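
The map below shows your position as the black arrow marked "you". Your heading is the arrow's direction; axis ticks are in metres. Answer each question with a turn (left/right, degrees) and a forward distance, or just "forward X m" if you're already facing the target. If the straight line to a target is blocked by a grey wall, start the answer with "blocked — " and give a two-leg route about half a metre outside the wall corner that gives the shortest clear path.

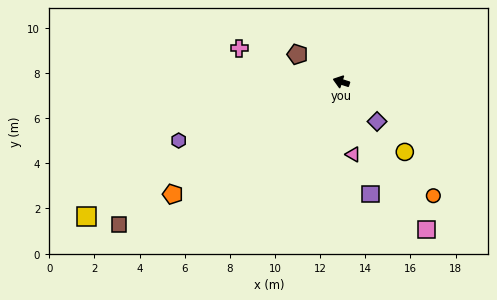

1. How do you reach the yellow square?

turn left 46°, forward 12.8 m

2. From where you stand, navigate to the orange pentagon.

turn left 52°, forward 9.0 m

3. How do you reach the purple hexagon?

turn left 38°, forward 7.7 m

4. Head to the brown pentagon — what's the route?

turn right 14°, forward 2.3 m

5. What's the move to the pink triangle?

turn left 117°, forward 3.3 m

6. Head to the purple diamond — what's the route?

turn left 150°, forward 2.4 m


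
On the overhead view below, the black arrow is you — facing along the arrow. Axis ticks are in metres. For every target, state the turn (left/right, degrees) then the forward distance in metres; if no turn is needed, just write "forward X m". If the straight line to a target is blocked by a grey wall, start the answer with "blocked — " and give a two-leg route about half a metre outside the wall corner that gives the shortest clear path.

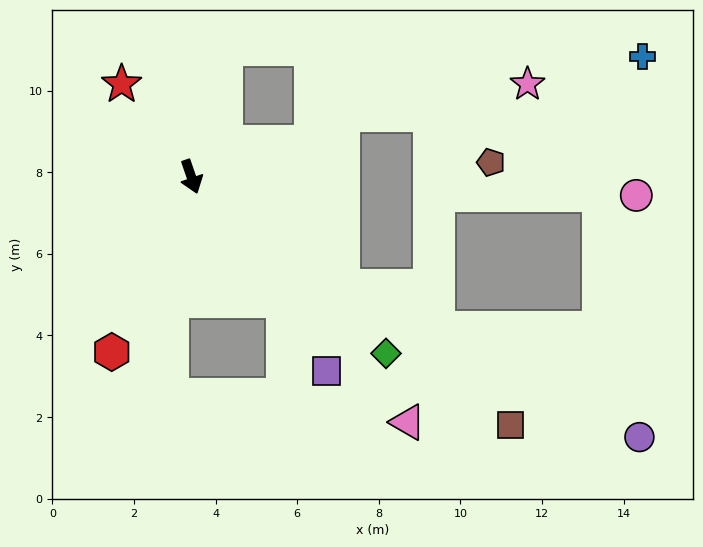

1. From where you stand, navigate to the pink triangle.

turn left 22°, forward 8.0 m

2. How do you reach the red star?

turn right 162°, forward 2.8 m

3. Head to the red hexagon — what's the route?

turn right 43°, forward 4.7 m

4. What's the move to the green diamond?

turn left 29°, forward 6.4 m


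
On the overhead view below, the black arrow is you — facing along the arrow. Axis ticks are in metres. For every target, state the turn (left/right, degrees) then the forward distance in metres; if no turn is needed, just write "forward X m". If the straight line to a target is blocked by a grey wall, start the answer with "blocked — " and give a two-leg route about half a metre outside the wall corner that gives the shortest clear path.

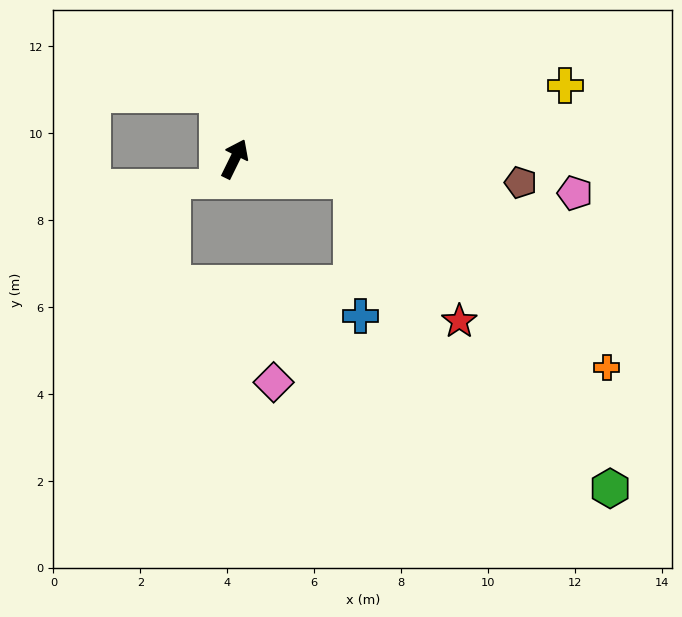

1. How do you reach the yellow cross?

turn right 51°, forward 7.8 m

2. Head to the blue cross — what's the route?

blocked — turn right 74°, forward 2.7 m, then turn right 76°, forward 3.1 m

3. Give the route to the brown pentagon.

turn right 69°, forward 6.6 m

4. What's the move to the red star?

blocked — turn right 74°, forward 2.7 m, then turn right 43°, forward 4.1 m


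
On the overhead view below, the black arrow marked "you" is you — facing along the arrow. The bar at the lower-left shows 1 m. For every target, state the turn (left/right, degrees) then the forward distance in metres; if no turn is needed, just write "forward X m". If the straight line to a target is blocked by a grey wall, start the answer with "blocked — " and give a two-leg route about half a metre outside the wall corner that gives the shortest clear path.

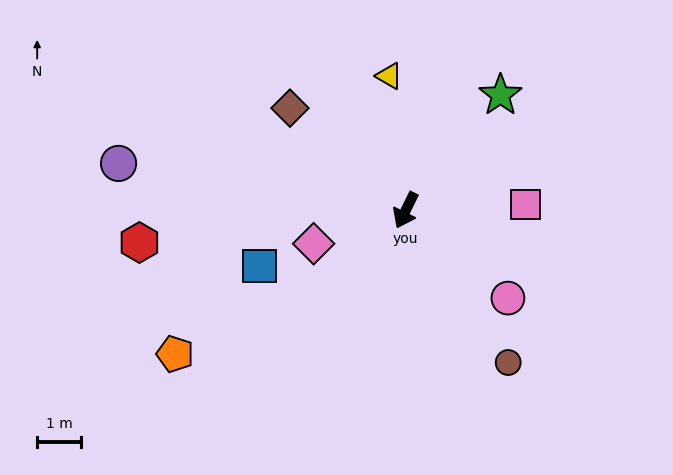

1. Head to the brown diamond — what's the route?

turn right 105°, forward 3.6 m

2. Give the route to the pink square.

turn left 119°, forward 2.8 m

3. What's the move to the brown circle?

turn left 60°, forward 4.2 m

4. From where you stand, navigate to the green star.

turn left 167°, forward 3.4 m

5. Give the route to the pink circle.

turn left 75°, forward 3.1 m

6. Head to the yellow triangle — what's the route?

turn right 147°, forward 3.1 m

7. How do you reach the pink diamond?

turn right 44°, forward 2.3 m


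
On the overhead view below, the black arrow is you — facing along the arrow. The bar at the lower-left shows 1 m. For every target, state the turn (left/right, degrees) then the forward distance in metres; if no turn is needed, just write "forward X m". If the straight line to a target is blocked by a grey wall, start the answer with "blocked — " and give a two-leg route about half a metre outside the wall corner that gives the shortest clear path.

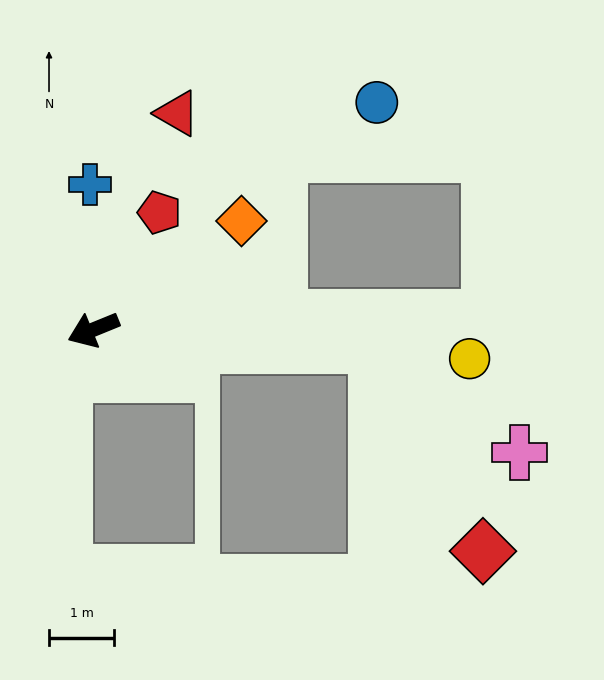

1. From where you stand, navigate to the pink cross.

blocked — turn left 154°, forward 4.3 m, then turn right 33°, forward 2.7 m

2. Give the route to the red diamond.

blocked — turn left 154°, forward 4.3 m, then turn right 59°, forward 3.5 m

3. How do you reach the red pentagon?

turn right 142°, forward 2.1 m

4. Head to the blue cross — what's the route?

turn right 111°, forward 2.2 m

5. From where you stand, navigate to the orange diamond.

turn right 166°, forward 2.8 m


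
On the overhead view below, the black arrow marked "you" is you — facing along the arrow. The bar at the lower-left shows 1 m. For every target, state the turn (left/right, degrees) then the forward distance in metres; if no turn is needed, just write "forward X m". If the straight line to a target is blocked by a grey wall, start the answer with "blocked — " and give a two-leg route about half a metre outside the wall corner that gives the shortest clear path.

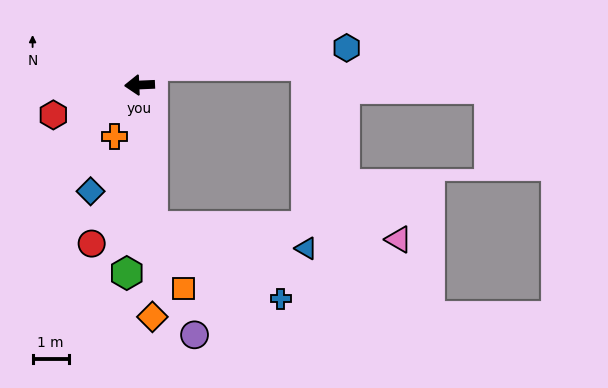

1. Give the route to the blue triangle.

blocked — turn left 93°, forward 3.9 m, then turn left 76°, forward 4.3 m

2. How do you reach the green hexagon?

turn left 84°, forward 5.2 m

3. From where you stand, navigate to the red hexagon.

turn left 17°, forward 2.5 m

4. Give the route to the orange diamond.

turn left 91°, forward 6.5 m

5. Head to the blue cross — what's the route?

blocked — turn left 93°, forward 3.9 m, then turn left 55°, forward 4.1 m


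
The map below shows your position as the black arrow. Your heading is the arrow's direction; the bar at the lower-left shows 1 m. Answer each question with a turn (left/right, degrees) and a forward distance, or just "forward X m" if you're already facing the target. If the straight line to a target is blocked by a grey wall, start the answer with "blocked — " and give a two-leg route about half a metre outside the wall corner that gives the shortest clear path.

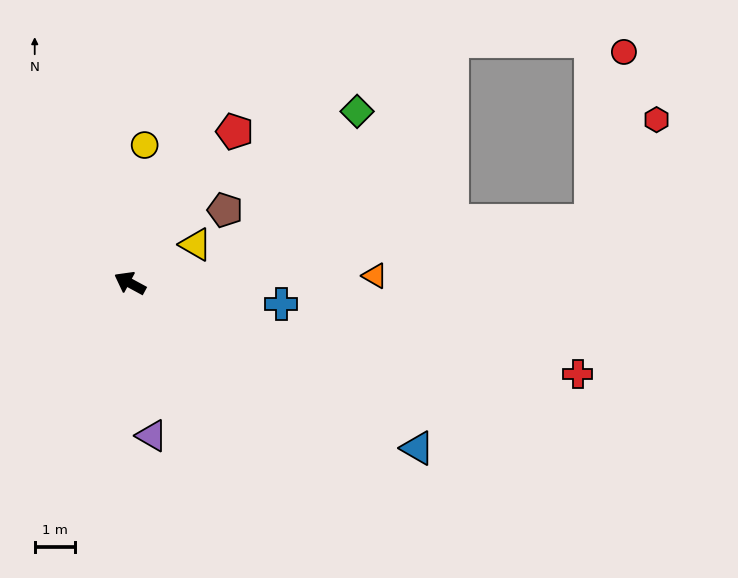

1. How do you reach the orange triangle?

turn right 150°, forward 6.1 m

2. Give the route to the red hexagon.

blocked — turn right 144°, forward 11.6 m, then turn left 50°, forward 3.0 m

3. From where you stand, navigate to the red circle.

blocked — turn right 144°, forward 11.6 m, then turn left 71°, forward 4.3 m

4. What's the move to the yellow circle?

turn right 68°, forward 3.5 m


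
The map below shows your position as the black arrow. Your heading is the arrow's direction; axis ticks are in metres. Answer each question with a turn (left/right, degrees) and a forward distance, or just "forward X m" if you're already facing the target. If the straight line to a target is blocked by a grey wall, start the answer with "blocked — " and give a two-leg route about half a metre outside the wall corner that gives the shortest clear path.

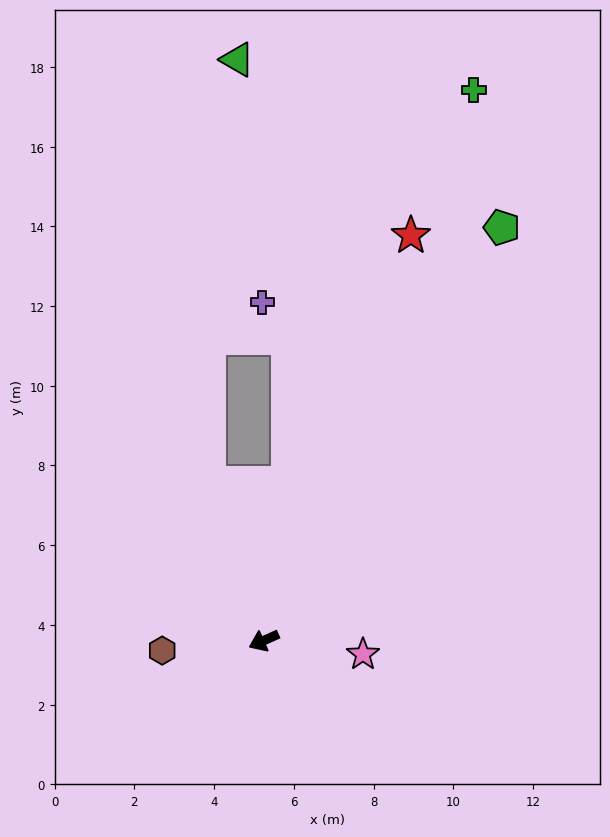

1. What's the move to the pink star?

turn left 148°, forward 2.5 m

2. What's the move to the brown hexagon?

turn right 18°, forward 2.6 m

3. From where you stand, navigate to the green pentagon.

turn right 144°, forward 12.0 m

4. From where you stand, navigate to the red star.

turn right 134°, forward 10.8 m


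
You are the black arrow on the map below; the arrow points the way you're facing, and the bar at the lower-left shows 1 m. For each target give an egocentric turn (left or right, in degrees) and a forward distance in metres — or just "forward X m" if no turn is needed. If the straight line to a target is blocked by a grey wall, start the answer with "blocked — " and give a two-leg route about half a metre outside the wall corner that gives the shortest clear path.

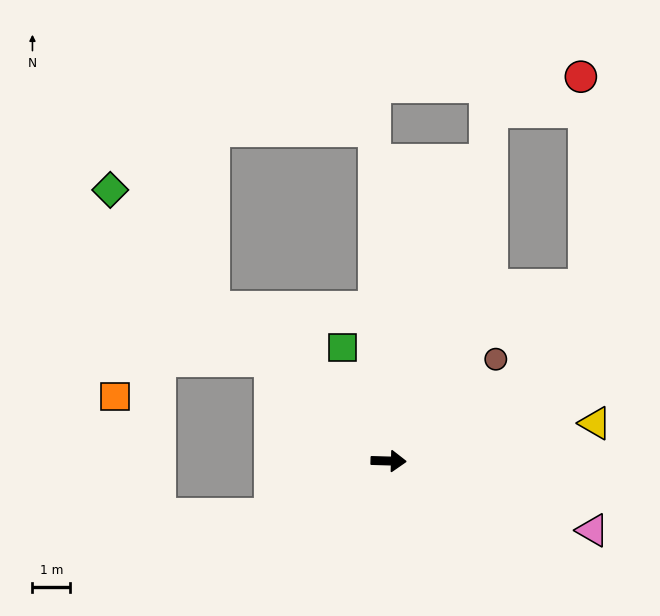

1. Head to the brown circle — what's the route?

turn left 45°, forward 3.9 m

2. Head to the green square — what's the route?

turn left 113°, forward 3.2 m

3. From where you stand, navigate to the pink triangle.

turn right 17°, forward 5.7 m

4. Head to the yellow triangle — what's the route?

turn left 12°, forward 5.5 m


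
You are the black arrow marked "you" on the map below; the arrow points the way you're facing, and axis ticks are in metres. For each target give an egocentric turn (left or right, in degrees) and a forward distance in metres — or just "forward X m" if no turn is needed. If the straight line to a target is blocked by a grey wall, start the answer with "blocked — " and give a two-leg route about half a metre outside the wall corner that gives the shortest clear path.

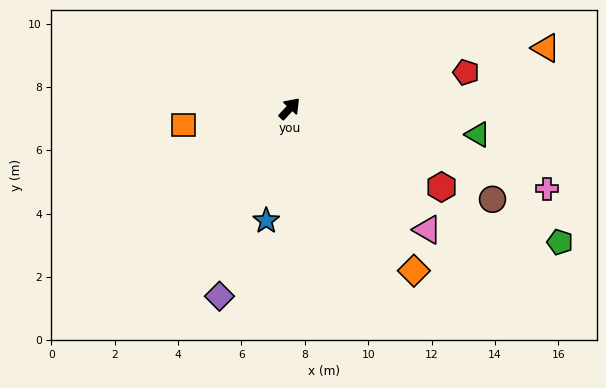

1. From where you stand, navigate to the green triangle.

turn right 55°, forward 6.0 m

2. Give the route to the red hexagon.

turn right 74°, forward 5.4 m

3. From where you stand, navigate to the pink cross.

turn right 64°, forward 8.5 m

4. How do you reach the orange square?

turn left 142°, forward 3.4 m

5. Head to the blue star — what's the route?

turn right 149°, forward 3.6 m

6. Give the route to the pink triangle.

turn right 88°, forward 5.8 m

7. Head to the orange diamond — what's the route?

turn right 100°, forward 6.4 m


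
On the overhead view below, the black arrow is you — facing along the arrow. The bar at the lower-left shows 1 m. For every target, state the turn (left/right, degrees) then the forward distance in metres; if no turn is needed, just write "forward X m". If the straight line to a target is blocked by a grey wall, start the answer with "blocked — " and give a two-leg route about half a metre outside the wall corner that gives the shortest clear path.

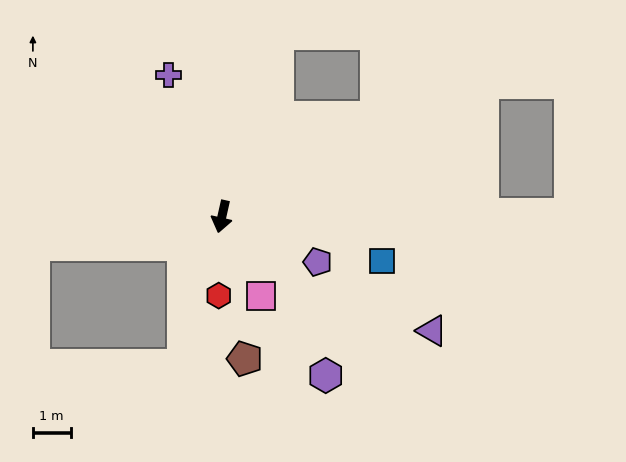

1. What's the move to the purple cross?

turn right 147°, forward 4.0 m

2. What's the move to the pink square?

turn left 39°, forward 2.4 m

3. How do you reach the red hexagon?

turn left 10°, forward 2.1 m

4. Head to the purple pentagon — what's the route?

turn left 77°, forward 2.8 m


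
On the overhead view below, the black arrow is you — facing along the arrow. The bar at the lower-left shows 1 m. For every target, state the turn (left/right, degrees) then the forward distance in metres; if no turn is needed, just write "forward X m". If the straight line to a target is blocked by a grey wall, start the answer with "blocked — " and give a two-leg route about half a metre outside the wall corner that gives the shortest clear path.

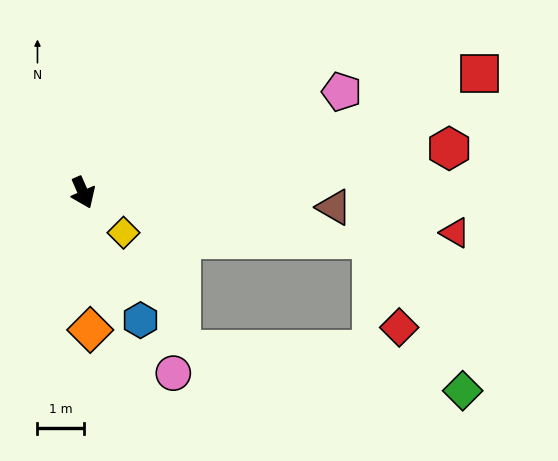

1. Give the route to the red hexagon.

turn left 73°, forward 8.0 m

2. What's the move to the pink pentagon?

turn left 88°, forward 6.0 m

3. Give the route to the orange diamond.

turn right 21°, forward 3.0 m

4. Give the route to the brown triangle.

turn left 63°, forward 5.4 m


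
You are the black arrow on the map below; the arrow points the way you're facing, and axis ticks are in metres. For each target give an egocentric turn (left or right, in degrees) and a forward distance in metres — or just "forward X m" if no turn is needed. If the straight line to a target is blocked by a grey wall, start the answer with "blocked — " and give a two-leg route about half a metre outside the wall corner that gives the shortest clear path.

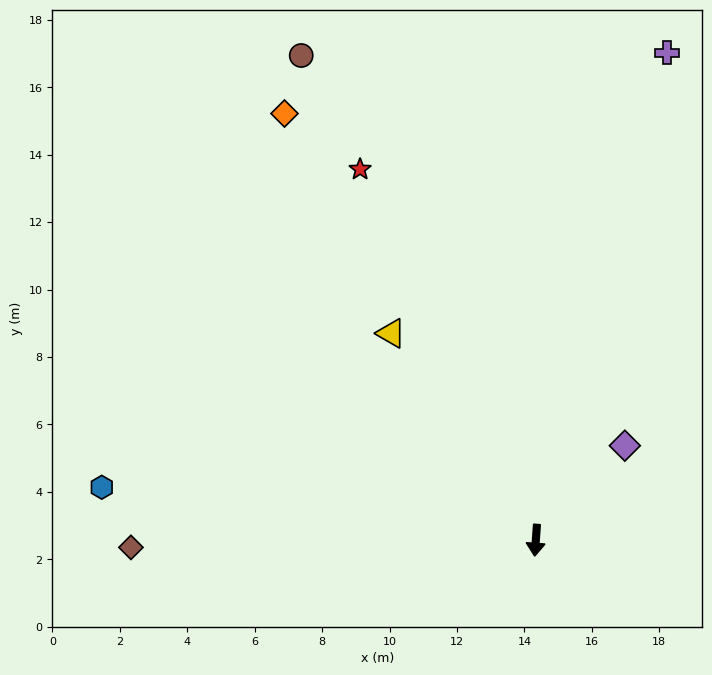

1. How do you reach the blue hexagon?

turn right 93°, forward 13.0 m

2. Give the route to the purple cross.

turn left 169°, forward 15.0 m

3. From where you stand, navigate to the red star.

turn right 151°, forward 12.2 m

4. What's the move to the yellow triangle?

turn right 141°, forward 7.5 m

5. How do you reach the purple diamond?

turn left 141°, forward 3.9 m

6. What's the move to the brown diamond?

turn right 85°, forward 12.0 m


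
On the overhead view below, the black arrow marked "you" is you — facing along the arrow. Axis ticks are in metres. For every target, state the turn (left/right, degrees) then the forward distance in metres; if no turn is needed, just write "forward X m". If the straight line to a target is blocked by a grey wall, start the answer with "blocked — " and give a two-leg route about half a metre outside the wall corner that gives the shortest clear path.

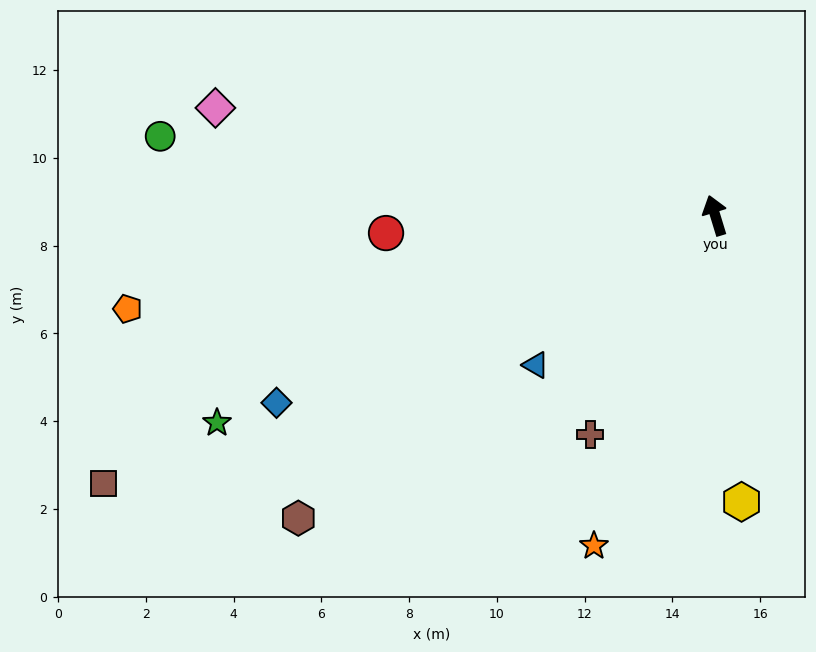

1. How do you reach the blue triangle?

turn left 113°, forward 5.3 m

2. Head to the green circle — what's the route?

turn left 65°, forward 12.8 m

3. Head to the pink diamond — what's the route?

turn left 61°, forward 11.7 m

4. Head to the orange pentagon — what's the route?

turn left 82°, forward 13.6 m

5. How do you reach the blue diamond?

turn left 96°, forward 10.9 m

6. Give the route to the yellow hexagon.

turn left 168°, forward 6.6 m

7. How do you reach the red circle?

turn left 76°, forward 7.5 m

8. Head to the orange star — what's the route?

turn left 143°, forward 8.0 m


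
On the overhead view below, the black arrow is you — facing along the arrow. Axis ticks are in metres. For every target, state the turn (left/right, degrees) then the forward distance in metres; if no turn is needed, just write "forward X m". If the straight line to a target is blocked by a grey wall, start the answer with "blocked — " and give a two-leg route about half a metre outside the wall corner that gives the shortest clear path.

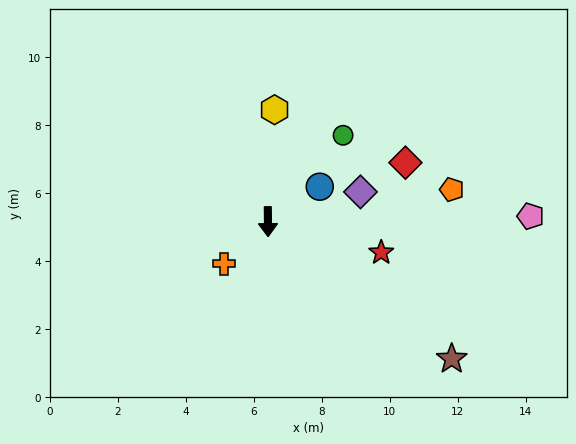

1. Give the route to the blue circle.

turn left 123°, forward 1.8 m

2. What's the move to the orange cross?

turn right 47°, forward 1.8 m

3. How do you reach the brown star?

turn left 53°, forward 6.7 m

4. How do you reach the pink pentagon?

turn left 91°, forward 7.7 m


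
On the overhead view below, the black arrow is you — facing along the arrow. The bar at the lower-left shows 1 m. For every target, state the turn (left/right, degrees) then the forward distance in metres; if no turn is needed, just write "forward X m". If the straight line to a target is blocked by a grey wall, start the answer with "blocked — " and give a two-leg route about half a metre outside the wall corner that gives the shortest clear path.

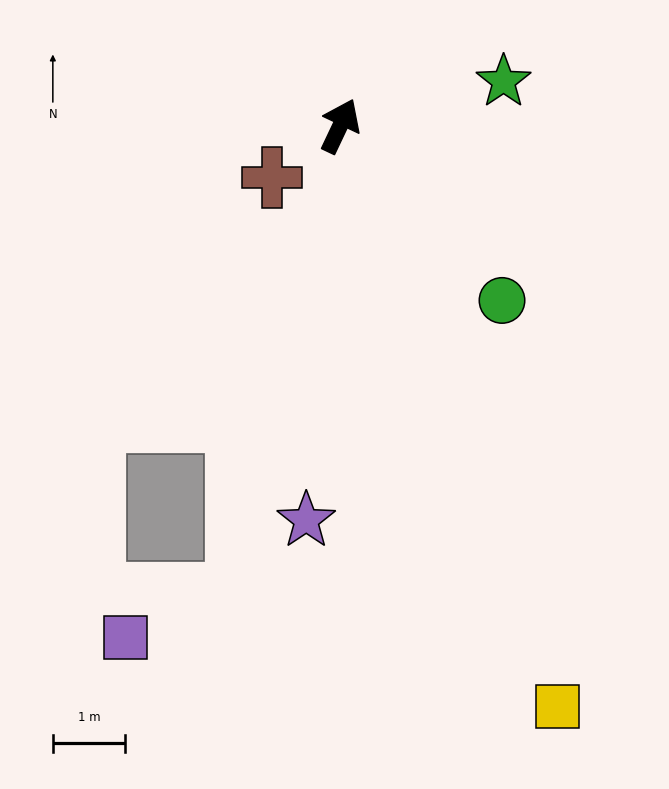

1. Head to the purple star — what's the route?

turn right 160°, forward 5.5 m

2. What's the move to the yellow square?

turn right 134°, forward 8.5 m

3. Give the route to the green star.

turn right 49°, forward 2.3 m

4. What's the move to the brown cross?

turn left 153°, forward 1.2 m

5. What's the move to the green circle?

turn right 112°, forward 3.3 m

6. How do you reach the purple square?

blocked — turn right 167°, forward 6.6 m, then turn right 56°, forward 1.6 m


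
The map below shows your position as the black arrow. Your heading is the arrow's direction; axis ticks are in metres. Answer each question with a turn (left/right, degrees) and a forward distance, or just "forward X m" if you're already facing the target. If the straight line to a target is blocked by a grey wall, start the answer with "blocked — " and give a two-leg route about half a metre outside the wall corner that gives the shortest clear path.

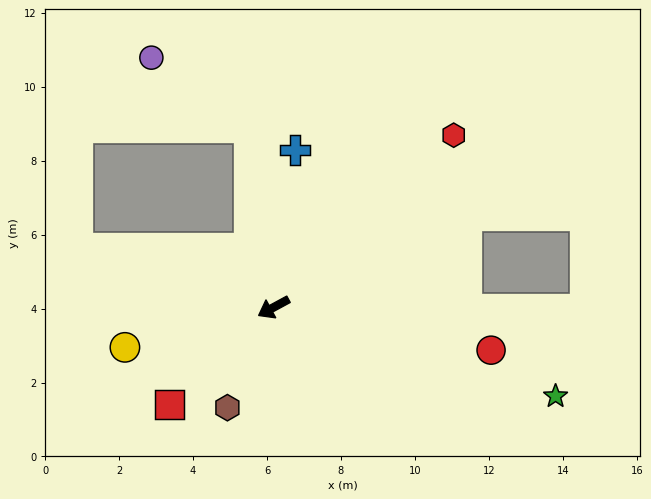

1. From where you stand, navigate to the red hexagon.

turn right 165°, forward 6.7 m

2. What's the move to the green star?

turn left 134°, forward 8.0 m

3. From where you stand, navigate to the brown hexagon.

turn left 37°, forward 3.0 m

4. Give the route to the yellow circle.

turn right 13°, forward 4.2 m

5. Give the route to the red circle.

turn left 140°, forward 6.0 m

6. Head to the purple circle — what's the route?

blocked — turn right 111°, forward 4.9 m, then turn left 47°, forward 3.3 m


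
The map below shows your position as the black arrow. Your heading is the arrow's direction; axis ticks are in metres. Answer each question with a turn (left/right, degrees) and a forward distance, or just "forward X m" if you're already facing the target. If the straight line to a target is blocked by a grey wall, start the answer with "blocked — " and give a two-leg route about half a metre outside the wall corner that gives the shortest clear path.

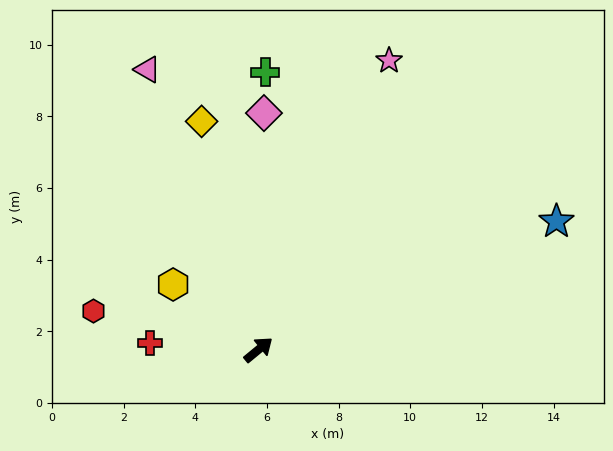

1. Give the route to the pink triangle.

turn left 72°, forward 8.4 m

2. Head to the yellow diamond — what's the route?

turn left 64°, forward 6.6 m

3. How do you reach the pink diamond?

turn left 49°, forward 6.6 m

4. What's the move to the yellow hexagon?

turn left 103°, forward 3.0 m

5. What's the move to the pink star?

turn left 26°, forward 8.9 m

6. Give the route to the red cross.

turn left 137°, forward 3.0 m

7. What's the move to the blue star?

turn right 16°, forward 9.1 m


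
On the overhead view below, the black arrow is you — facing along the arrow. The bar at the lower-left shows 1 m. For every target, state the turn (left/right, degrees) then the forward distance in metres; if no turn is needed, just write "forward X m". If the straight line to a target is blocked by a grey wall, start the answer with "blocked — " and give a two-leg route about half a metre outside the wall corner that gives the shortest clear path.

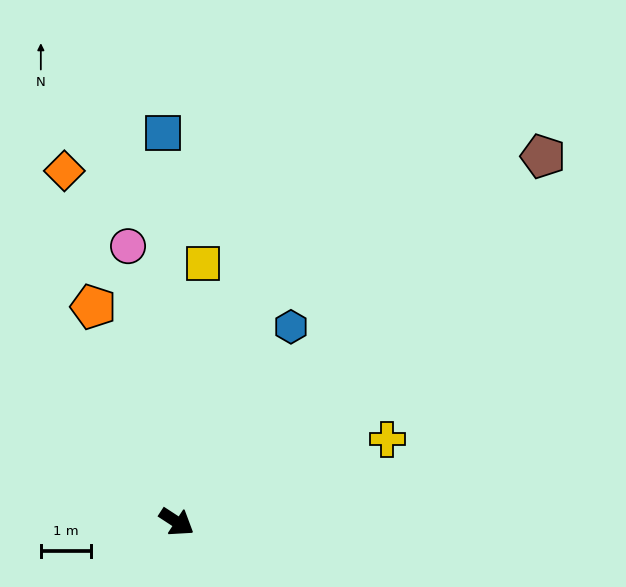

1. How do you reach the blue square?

turn left 125°, forward 7.7 m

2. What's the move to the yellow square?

turn left 117°, forward 5.2 m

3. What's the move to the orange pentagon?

turn left 144°, forward 4.6 m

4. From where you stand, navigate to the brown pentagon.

turn left 78°, forward 10.3 m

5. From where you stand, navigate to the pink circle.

turn left 133°, forward 5.6 m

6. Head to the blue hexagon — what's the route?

turn left 93°, forward 4.5 m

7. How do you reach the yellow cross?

turn left 55°, forward 4.5 m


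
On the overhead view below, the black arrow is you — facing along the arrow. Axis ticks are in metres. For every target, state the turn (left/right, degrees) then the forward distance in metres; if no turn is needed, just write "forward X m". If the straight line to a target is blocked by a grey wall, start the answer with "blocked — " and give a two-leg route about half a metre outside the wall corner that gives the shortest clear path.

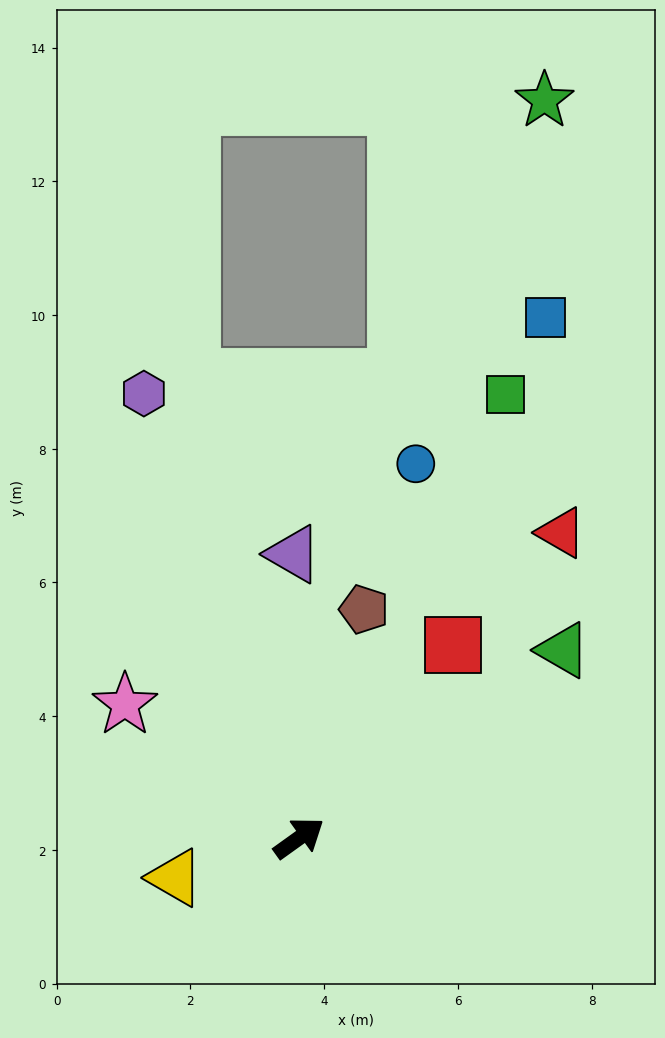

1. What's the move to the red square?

turn left 16°, forward 3.7 m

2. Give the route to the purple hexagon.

turn left 74°, forward 7.0 m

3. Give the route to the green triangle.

forward 4.8 m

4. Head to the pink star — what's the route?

turn left 107°, forward 3.3 m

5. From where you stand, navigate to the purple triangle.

turn left 56°, forward 4.2 m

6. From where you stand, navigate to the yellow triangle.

turn left 162°, forward 1.9 m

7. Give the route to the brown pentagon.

turn left 38°, forward 3.6 m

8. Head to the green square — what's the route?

turn left 29°, forward 7.3 m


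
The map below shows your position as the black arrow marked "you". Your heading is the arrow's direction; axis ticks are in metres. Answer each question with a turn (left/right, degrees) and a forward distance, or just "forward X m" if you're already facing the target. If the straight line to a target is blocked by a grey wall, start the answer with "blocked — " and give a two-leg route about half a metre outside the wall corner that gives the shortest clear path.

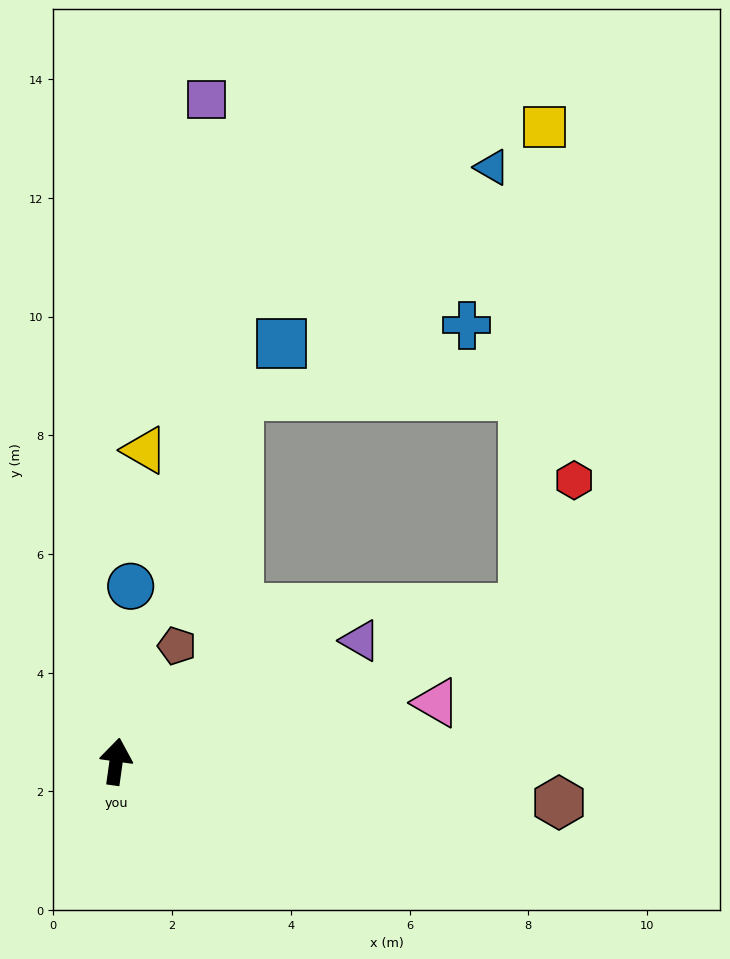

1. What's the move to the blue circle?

turn left 3°, forward 3.0 m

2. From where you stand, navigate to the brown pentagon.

turn right 20°, forward 2.2 m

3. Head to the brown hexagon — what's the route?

turn right 87°, forward 7.5 m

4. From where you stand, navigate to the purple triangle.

turn right 56°, forward 4.6 m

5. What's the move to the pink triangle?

turn right 72°, forward 5.5 m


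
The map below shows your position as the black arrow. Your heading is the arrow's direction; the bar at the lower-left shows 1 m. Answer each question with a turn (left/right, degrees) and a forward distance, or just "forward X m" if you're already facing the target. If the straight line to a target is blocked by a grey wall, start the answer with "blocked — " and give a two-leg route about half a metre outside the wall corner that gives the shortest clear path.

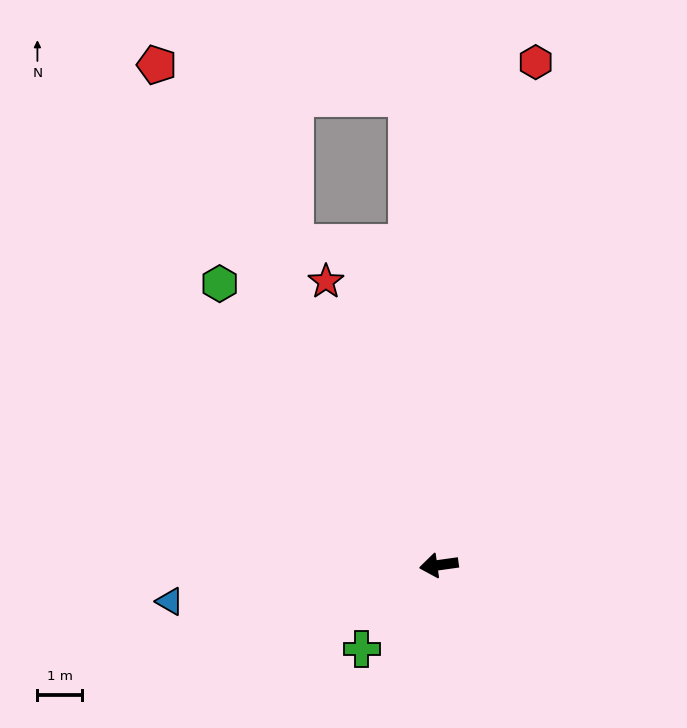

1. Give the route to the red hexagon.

turn right 109°, forward 11.5 m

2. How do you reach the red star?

turn right 76°, forward 6.9 m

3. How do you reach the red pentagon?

turn right 69°, forward 12.9 m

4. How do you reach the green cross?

turn left 39°, forward 2.6 m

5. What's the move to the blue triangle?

forward 6.1 m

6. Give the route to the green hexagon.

turn right 60°, forward 8.0 m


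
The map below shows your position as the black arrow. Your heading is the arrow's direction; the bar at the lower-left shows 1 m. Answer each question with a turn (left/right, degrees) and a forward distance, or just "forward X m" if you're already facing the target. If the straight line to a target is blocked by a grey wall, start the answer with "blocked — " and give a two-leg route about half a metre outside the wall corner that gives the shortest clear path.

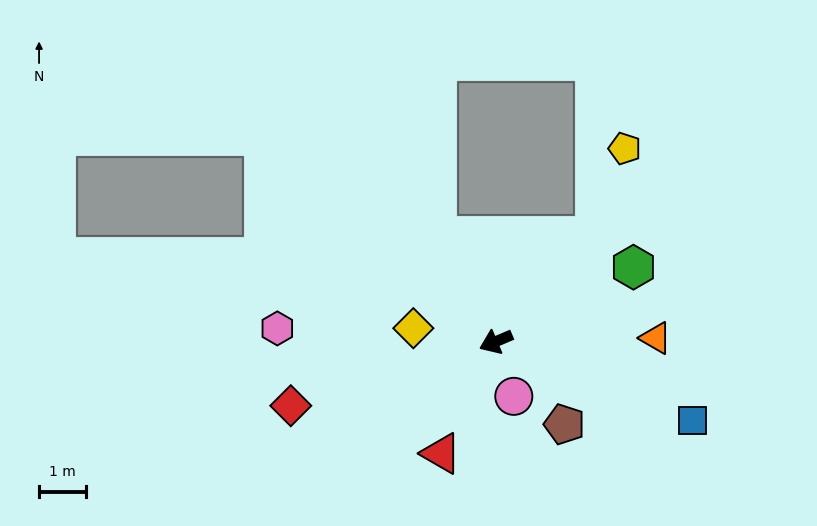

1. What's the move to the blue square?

turn left 135°, forward 4.5 m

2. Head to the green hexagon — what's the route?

turn right 175°, forward 3.4 m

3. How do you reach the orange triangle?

turn left 158°, forward 3.4 m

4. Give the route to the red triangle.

turn left 41°, forward 2.7 m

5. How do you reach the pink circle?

turn left 85°, forward 1.2 m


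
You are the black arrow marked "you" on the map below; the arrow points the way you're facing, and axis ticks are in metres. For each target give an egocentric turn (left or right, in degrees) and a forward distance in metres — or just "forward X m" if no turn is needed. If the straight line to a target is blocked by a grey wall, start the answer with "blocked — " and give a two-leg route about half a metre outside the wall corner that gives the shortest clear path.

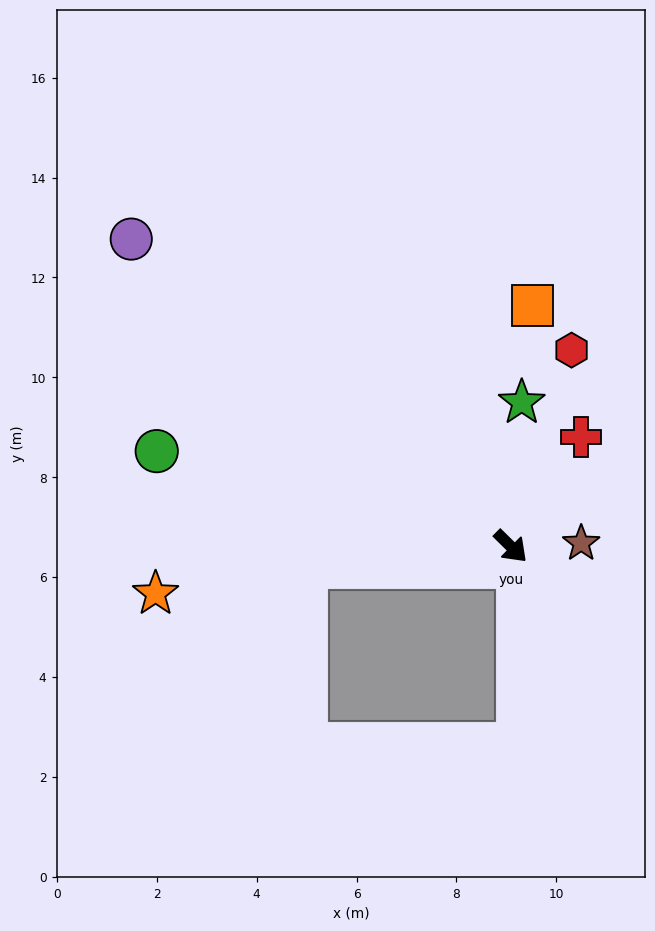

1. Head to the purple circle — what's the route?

turn right 174°, forward 9.8 m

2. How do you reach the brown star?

turn left 47°, forward 1.4 m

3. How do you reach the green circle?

turn right 150°, forward 7.3 m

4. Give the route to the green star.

turn left 130°, forward 2.9 m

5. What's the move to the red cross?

turn left 102°, forward 2.6 m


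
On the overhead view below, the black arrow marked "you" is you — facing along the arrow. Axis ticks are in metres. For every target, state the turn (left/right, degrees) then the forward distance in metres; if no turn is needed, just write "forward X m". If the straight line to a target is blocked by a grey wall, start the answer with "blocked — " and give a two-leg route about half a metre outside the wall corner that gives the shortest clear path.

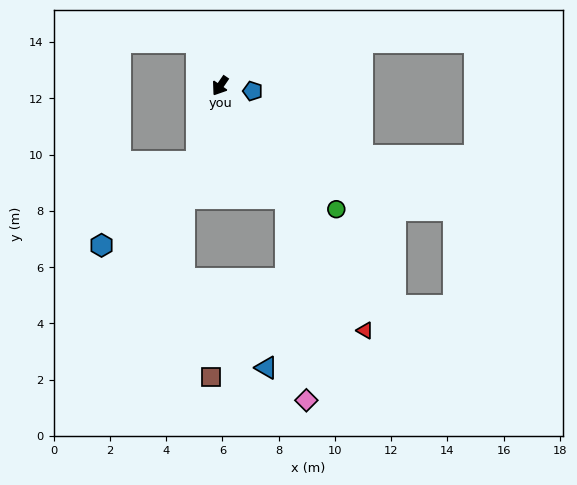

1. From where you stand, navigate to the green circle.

turn left 78°, forward 6.0 m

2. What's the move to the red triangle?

turn left 65°, forward 10.1 m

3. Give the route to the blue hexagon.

blocked — turn left 18°, forward 2.8 m, then turn right 33°, forward 4.5 m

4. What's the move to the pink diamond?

blocked — turn left 65°, forward 4.6 m, then turn right 25°, forward 7.3 m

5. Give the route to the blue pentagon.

turn left 115°, forward 1.2 m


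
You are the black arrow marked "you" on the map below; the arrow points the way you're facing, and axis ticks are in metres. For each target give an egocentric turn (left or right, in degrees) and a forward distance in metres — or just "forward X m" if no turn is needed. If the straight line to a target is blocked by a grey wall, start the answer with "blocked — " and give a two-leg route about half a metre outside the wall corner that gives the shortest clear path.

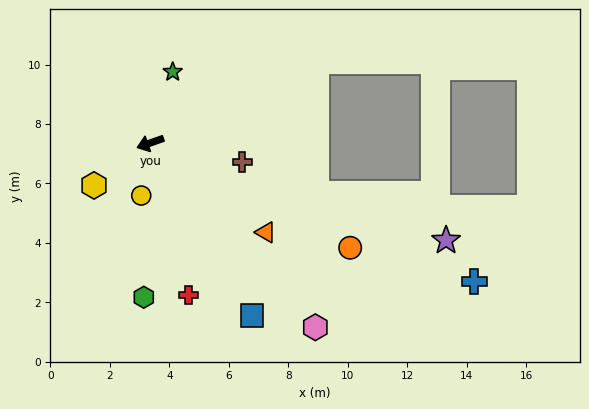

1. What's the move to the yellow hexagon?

turn left 18°, forward 2.4 m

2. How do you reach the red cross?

turn left 85°, forward 5.3 m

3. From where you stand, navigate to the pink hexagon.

turn left 112°, forward 8.3 m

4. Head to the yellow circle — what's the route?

turn left 61°, forward 1.8 m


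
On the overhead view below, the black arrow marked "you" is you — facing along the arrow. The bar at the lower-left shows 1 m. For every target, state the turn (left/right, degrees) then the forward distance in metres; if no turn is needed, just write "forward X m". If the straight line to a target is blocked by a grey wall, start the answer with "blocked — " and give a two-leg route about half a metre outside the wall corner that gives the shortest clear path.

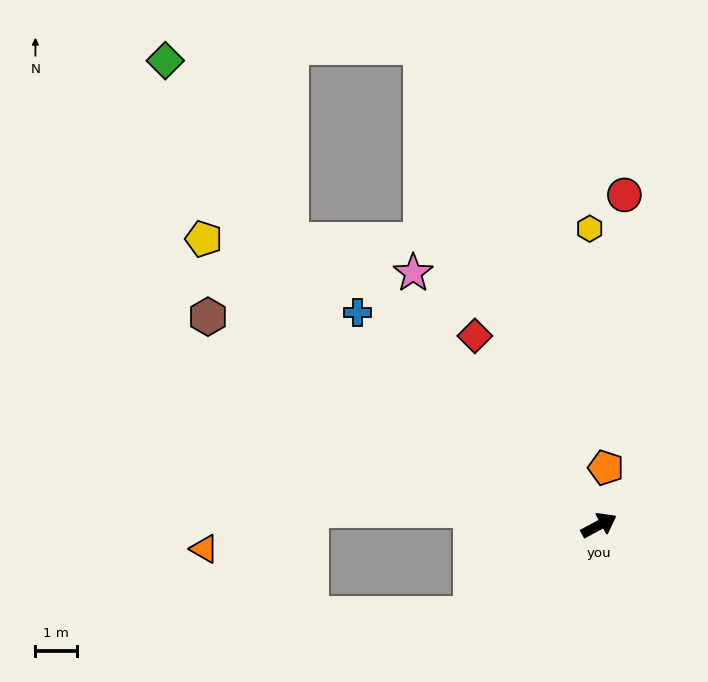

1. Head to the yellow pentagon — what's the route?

turn left 116°, forward 11.8 m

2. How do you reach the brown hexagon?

turn left 124°, forward 10.7 m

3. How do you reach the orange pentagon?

turn left 55°, forward 1.4 m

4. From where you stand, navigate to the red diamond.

turn left 95°, forward 5.5 m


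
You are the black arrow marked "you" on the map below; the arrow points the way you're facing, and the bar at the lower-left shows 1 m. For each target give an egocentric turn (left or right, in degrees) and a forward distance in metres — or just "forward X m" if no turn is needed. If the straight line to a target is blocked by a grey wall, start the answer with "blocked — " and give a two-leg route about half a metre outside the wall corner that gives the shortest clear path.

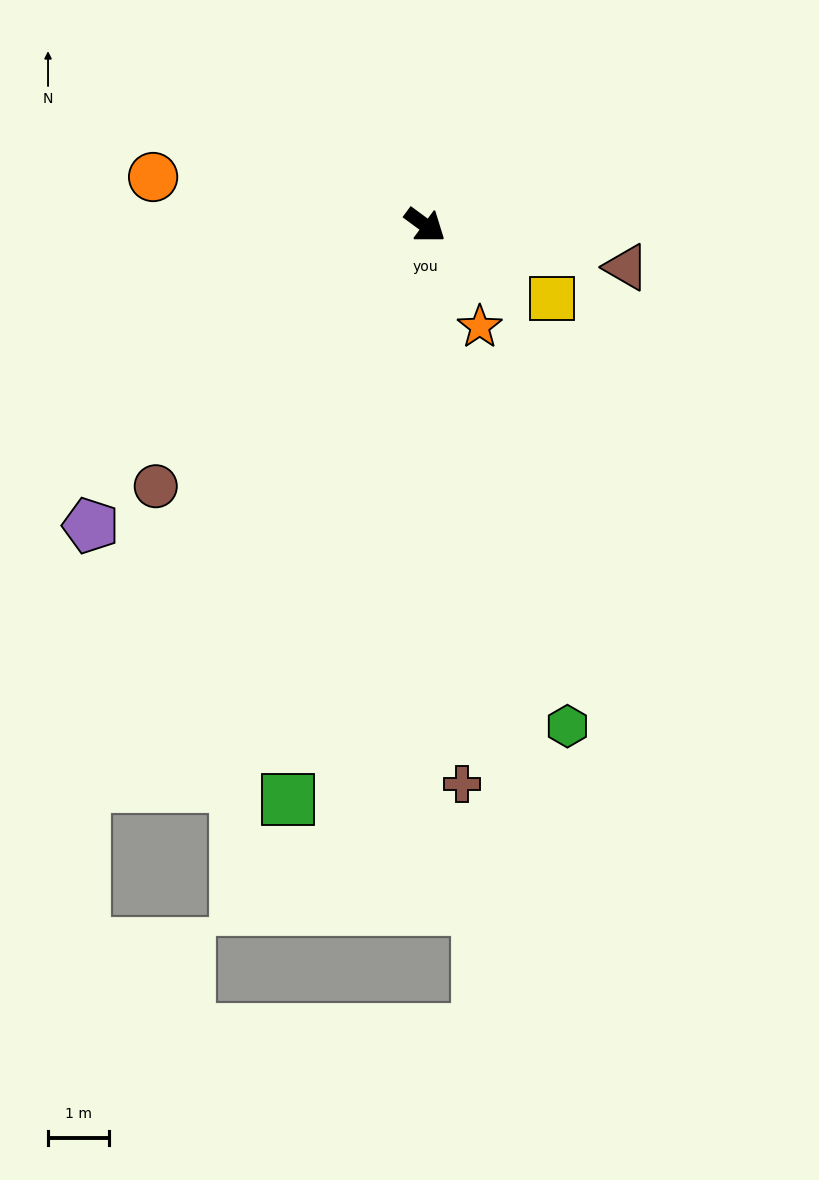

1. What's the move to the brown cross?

turn right 50°, forward 9.1 m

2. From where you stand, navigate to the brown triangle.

turn left 25°, forward 3.3 m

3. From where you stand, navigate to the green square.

turn right 67°, forward 9.6 m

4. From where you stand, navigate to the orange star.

turn right 25°, forward 1.9 m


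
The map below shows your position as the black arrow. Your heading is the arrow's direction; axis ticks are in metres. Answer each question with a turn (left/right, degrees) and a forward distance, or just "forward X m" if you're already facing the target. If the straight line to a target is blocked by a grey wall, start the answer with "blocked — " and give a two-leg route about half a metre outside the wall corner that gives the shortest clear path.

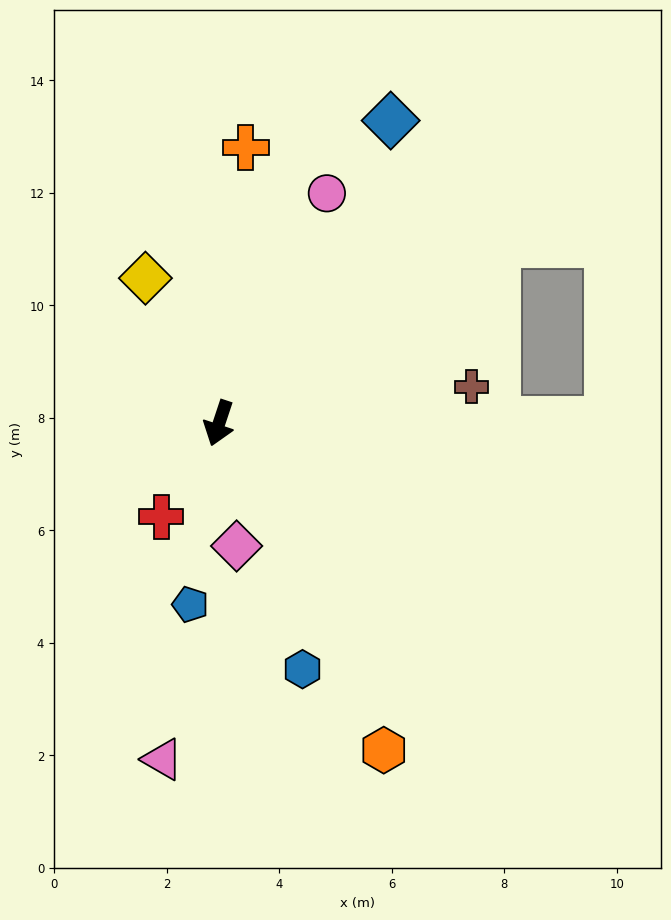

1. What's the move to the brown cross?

turn left 117°, forward 4.5 m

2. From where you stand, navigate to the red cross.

turn right 13°, forward 2.0 m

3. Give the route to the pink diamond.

turn left 27°, forward 2.2 m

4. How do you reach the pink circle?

turn left 173°, forward 4.5 m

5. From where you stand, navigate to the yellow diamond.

turn right 135°, forward 2.9 m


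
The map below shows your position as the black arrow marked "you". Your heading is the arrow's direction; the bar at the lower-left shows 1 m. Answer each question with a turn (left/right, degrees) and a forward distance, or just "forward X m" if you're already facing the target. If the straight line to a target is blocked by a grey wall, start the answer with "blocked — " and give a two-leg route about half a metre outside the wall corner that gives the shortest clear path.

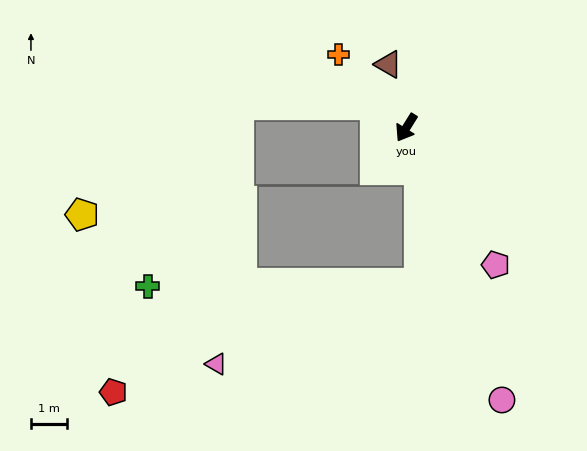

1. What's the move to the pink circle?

turn left 51°, forward 7.9 m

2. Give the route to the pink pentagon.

turn left 65°, forward 4.5 m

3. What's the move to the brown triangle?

turn right 132°, forward 1.8 m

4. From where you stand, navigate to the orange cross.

turn right 105°, forward 2.7 m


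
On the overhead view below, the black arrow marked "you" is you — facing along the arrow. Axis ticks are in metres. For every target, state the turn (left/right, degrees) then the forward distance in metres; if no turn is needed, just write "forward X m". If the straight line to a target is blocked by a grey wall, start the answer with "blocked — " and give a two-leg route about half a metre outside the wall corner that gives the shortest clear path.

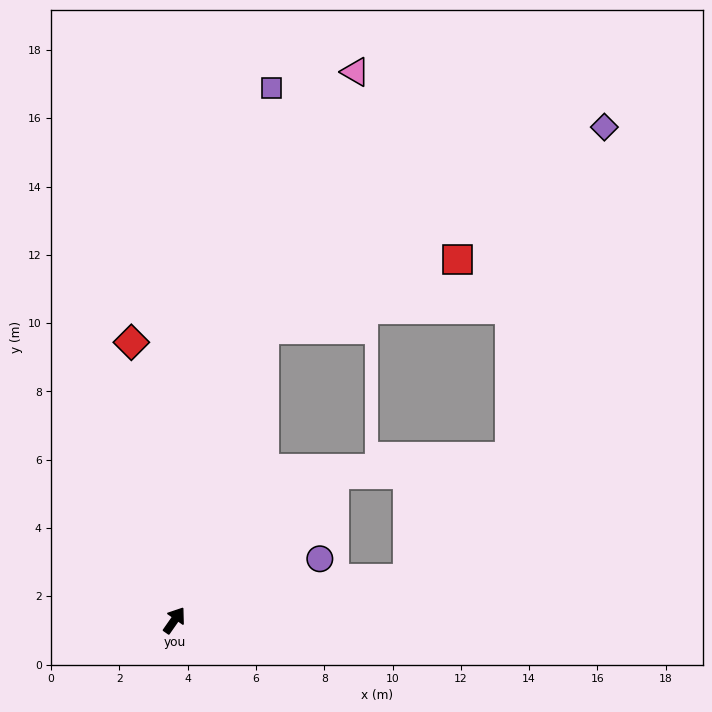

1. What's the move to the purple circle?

turn right 32°, forward 4.6 m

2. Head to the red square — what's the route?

blocked — turn left 18°, forward 8.9 m, then turn right 53°, forward 6.0 m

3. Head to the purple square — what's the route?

turn left 25°, forward 15.9 m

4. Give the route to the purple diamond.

blocked — turn left 18°, forward 8.9 m, then turn right 42°, forward 11.6 m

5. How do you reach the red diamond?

turn left 44°, forward 8.2 m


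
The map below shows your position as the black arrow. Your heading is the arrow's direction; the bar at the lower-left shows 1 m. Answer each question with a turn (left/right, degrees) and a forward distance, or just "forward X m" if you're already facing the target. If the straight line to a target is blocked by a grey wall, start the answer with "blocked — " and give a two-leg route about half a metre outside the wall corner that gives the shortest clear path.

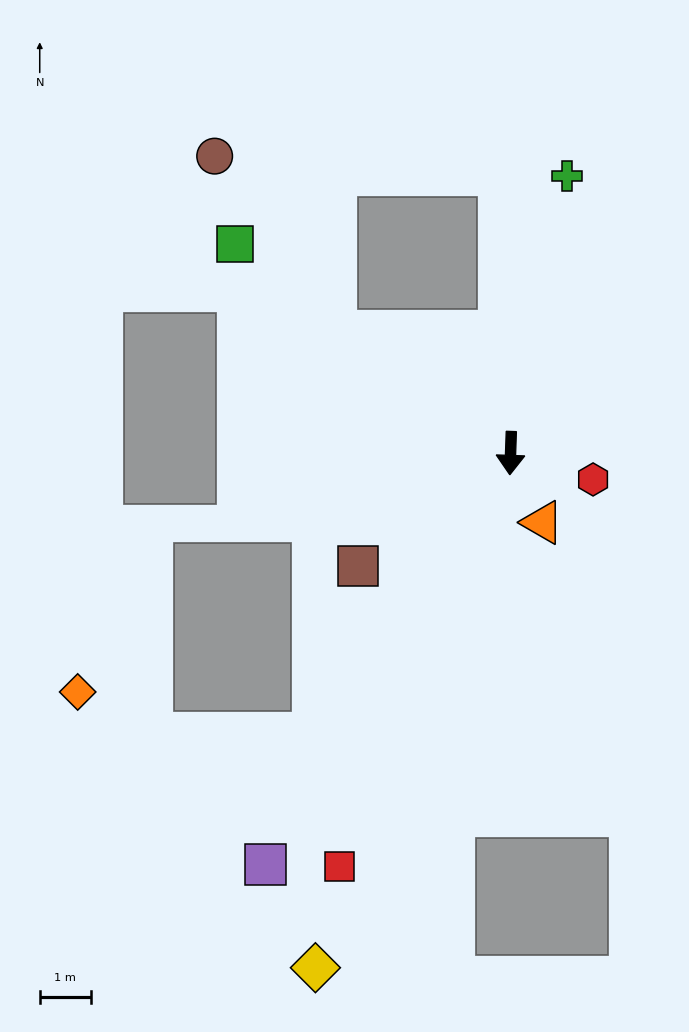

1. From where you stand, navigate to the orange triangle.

turn left 27°, forward 1.5 m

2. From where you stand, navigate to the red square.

turn right 20°, forward 8.8 m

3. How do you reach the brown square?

turn right 51°, forward 3.7 m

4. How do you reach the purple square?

turn right 29°, forward 9.4 m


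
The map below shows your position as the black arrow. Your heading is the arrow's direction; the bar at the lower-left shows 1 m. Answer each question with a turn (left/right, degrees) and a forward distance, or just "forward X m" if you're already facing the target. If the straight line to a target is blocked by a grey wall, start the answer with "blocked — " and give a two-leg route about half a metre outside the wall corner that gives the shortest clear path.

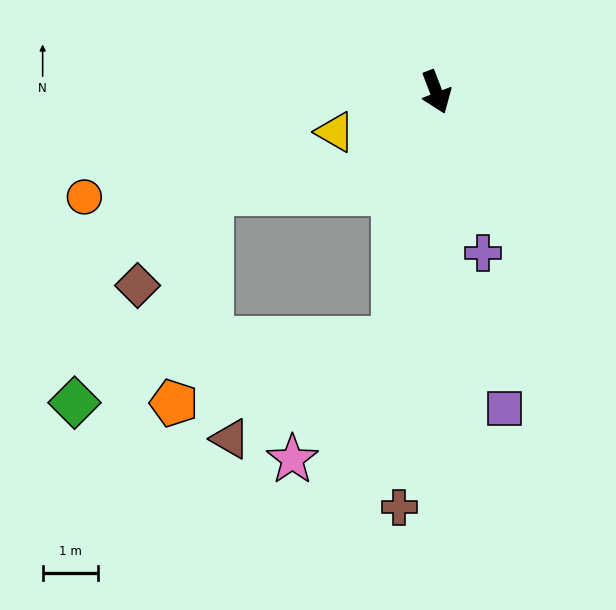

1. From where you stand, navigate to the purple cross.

turn right 5°, forward 3.0 m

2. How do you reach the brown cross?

turn right 26°, forward 7.5 m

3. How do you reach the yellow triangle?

turn right 90°, forward 2.0 m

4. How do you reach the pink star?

blocked — turn right 31°, forward 4.5 m, then turn right 31°, forward 2.8 m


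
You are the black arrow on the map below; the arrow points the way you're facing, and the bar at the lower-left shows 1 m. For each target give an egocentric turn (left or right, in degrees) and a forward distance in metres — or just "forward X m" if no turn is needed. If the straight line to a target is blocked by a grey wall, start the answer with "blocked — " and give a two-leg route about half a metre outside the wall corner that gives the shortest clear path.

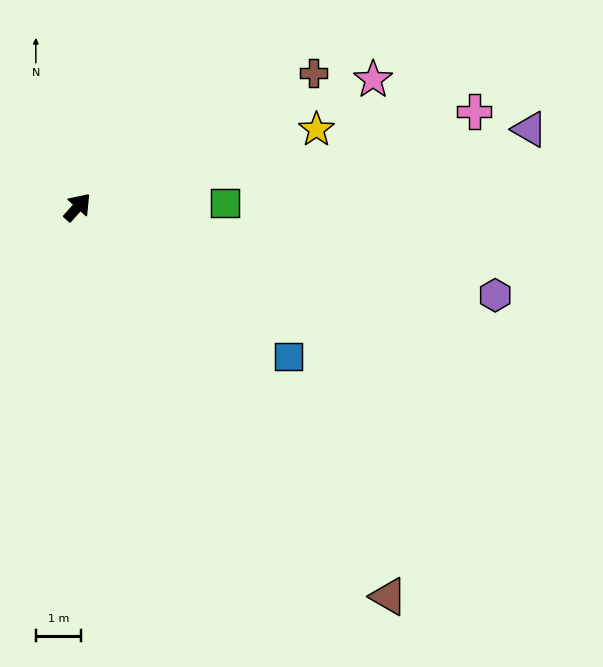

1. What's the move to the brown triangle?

turn right 100°, forward 11.1 m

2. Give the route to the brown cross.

turn right 19°, forward 6.0 m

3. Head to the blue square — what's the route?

turn right 84°, forward 5.8 m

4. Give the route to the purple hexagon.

turn right 60°, forward 9.5 m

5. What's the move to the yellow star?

turn right 30°, forward 5.6 m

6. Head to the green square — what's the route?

turn right 47°, forward 3.3 m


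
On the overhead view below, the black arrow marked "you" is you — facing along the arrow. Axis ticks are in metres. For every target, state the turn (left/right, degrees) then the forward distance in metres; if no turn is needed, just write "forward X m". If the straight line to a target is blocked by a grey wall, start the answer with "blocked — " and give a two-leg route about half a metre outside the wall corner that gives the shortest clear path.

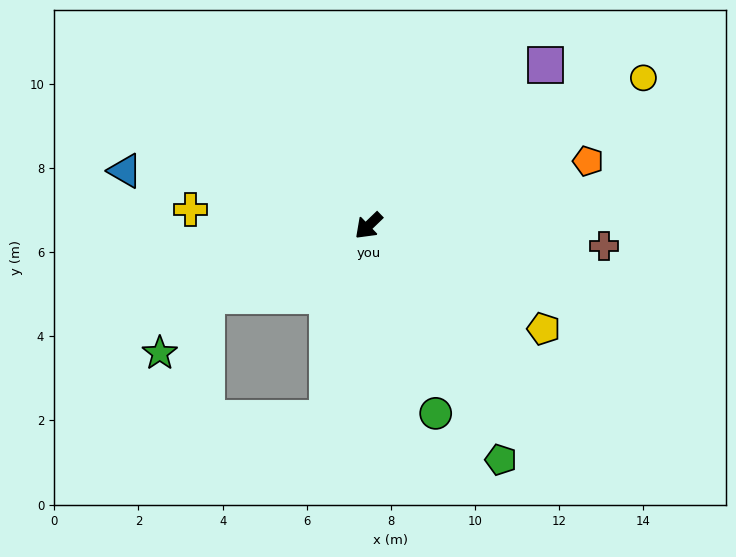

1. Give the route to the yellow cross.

turn right 49°, forward 4.2 m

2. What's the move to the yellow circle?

turn left 164°, forward 7.4 m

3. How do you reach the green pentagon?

turn left 76°, forward 6.4 m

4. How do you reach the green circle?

turn left 66°, forward 4.7 m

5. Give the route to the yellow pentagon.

turn left 106°, forward 4.8 m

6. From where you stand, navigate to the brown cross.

turn left 131°, forward 5.6 m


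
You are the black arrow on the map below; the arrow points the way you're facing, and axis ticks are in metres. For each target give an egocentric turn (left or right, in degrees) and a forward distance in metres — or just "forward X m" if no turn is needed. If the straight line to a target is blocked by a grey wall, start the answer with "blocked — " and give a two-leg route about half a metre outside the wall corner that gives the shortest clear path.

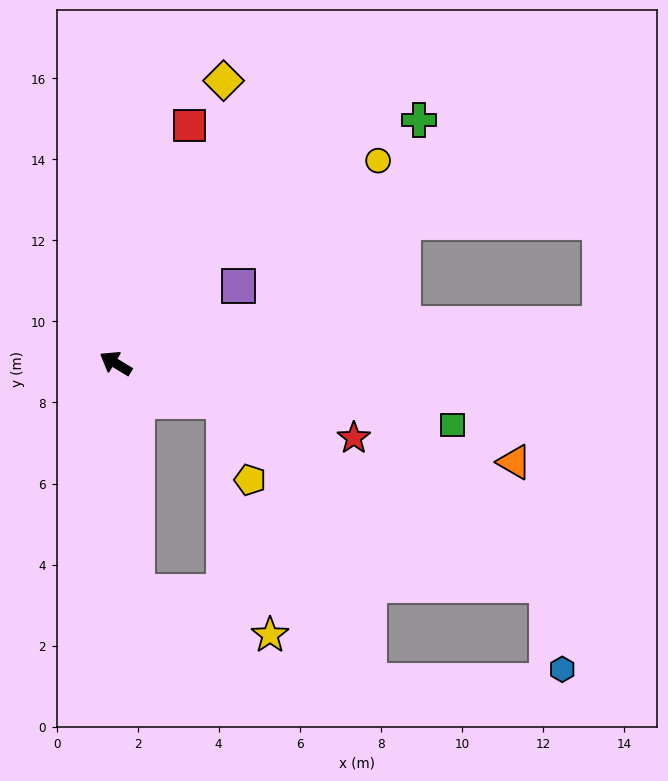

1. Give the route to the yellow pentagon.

blocked — turn right 168°, forward 2.8 m, then turn right 52°, forward 2.0 m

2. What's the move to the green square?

turn right 159°, forward 8.5 m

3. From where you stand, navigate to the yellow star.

blocked — turn left 127°, forward 5.7 m, then turn left 66°, forward 3.4 m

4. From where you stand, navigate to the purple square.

turn right 117°, forward 3.6 m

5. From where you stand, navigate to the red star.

turn right 166°, forward 6.2 m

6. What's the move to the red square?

turn right 76°, forward 6.1 m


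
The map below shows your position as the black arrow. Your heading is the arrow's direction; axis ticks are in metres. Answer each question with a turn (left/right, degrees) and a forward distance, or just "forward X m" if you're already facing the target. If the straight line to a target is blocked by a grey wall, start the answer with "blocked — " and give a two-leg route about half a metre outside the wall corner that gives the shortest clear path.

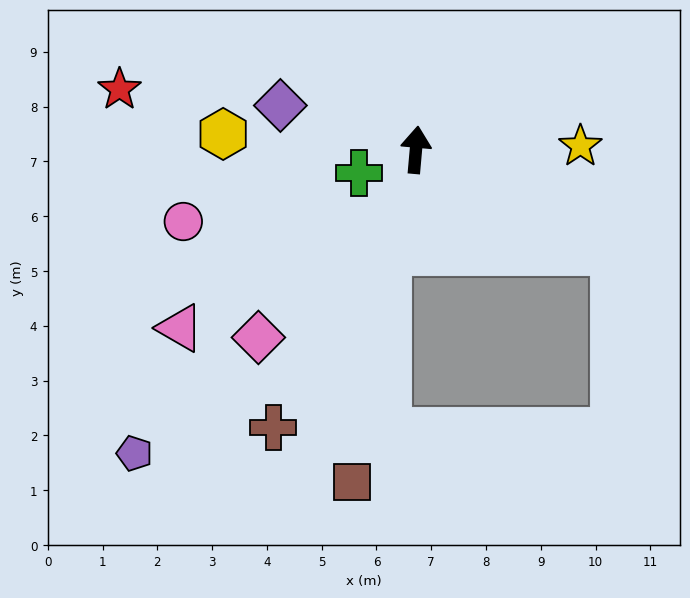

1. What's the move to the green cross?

turn left 117°, forward 1.1 m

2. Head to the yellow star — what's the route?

turn right 84°, forward 3.0 m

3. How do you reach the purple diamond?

turn left 77°, forward 2.6 m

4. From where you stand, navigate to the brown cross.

turn left 158°, forward 5.7 m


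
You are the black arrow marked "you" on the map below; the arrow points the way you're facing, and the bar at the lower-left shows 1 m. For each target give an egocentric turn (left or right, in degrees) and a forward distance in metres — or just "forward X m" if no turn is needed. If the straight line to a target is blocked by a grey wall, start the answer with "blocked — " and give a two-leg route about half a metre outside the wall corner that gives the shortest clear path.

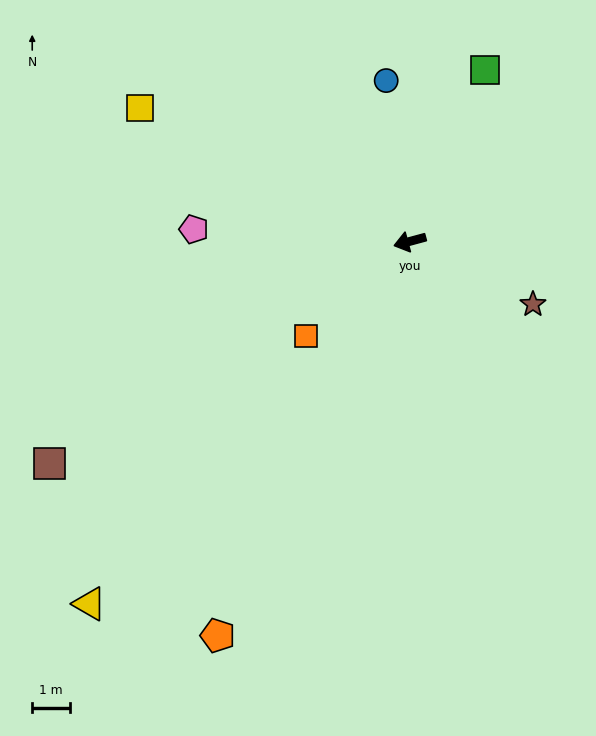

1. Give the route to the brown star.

turn left 138°, forward 3.7 m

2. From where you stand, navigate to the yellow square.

turn right 41°, forward 8.1 m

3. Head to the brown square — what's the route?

turn left 17°, forward 11.3 m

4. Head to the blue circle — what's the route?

turn right 97°, forward 4.3 m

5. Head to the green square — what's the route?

turn right 129°, forward 5.0 m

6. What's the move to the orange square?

turn left 27°, forward 3.8 m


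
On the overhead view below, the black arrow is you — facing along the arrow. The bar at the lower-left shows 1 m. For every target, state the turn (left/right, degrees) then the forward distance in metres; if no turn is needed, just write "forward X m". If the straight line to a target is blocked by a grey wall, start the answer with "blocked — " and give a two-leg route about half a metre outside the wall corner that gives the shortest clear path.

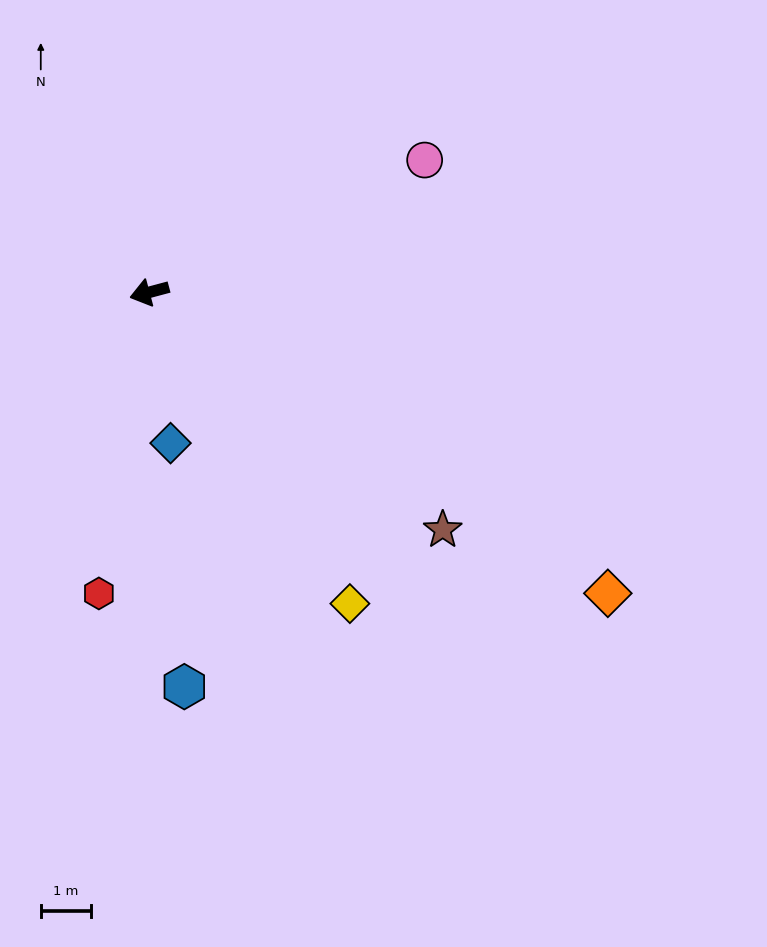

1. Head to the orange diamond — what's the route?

turn left 132°, forward 10.9 m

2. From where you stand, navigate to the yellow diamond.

turn left 108°, forward 7.3 m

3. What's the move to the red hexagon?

turn left 66°, forward 6.0 m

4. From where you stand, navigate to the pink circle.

turn right 169°, forward 6.0 m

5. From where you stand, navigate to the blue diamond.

turn left 83°, forward 3.0 m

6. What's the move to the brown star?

turn left 126°, forward 7.5 m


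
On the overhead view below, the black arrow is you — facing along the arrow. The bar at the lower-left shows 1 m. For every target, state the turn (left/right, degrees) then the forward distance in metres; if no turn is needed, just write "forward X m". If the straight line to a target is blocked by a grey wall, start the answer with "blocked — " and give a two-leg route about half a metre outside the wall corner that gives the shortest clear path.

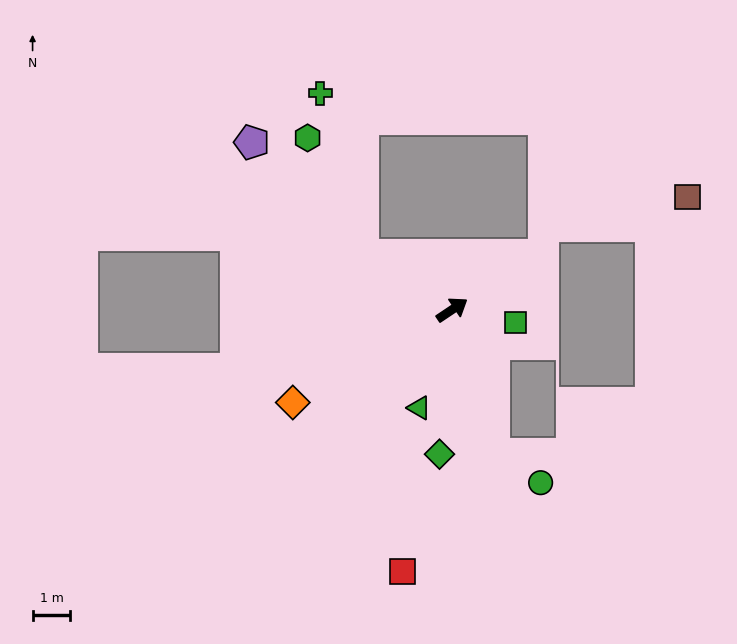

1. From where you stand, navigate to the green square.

turn right 45°, forward 1.7 m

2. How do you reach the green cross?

blocked — turn left 115°, forward 2.8 m, then turn right 44°, forward 4.4 m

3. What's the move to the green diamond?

turn right 129°, forward 3.8 m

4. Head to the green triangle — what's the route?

turn right 142°, forward 2.7 m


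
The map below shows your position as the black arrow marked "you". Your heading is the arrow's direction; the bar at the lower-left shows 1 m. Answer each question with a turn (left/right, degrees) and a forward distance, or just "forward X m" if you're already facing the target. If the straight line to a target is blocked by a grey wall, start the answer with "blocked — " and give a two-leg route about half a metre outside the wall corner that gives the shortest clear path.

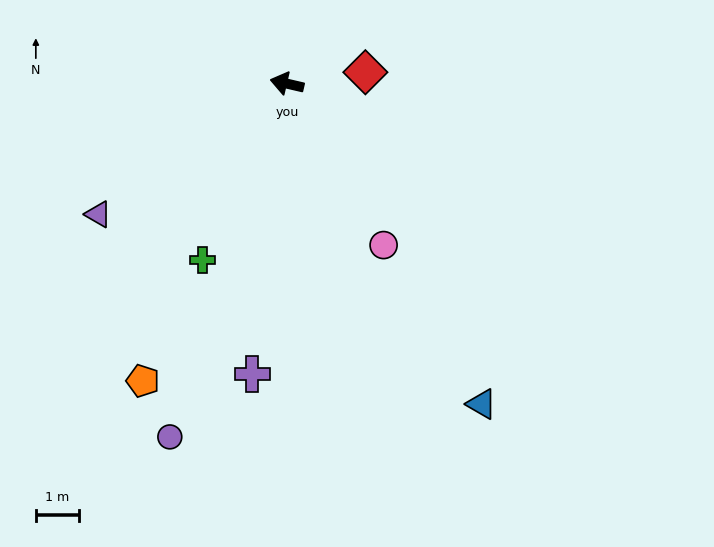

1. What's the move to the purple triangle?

turn left 48°, forward 5.4 m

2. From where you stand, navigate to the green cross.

turn left 78°, forward 4.6 m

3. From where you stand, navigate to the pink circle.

turn left 134°, forward 4.4 m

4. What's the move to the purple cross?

turn left 96°, forward 6.8 m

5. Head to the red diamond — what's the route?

turn right 159°, forward 1.9 m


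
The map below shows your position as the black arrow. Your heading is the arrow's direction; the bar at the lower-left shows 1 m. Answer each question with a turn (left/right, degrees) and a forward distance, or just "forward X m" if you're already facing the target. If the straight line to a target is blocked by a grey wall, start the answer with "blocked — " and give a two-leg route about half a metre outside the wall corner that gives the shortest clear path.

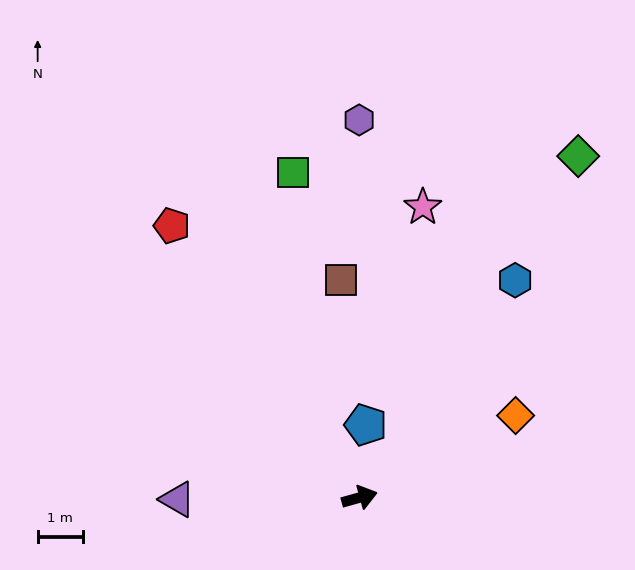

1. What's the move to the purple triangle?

turn left 165°, forward 4.1 m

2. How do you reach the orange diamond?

turn left 12°, forward 3.9 m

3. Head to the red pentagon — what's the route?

turn left 109°, forward 7.4 m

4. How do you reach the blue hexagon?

turn left 39°, forward 6.0 m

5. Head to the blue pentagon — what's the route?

turn left 70°, forward 1.6 m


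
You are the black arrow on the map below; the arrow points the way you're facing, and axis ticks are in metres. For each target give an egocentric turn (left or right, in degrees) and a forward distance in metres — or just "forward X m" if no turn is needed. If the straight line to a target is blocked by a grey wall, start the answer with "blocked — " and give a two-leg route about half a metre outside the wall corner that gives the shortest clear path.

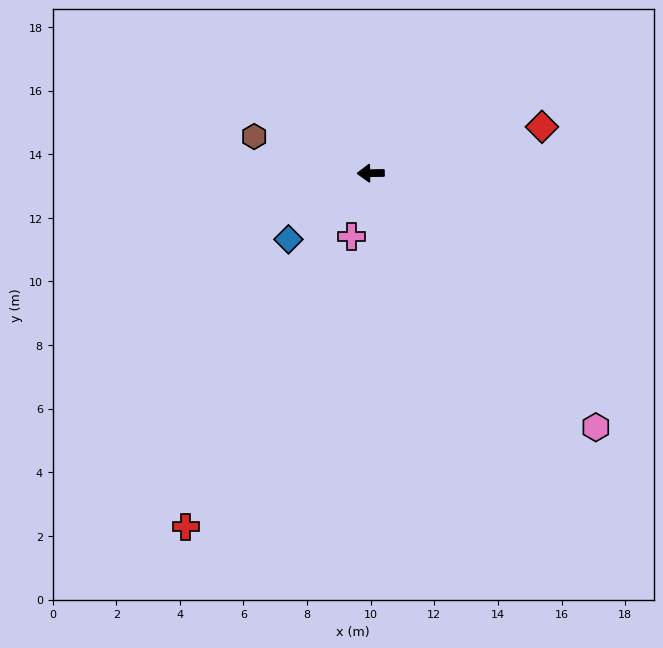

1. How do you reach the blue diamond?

turn left 38°, forward 3.3 m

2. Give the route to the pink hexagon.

turn left 131°, forward 10.7 m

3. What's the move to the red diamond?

turn right 166°, forward 5.6 m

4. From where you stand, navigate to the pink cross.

turn left 72°, forward 2.1 m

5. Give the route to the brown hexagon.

turn right 18°, forward 3.8 m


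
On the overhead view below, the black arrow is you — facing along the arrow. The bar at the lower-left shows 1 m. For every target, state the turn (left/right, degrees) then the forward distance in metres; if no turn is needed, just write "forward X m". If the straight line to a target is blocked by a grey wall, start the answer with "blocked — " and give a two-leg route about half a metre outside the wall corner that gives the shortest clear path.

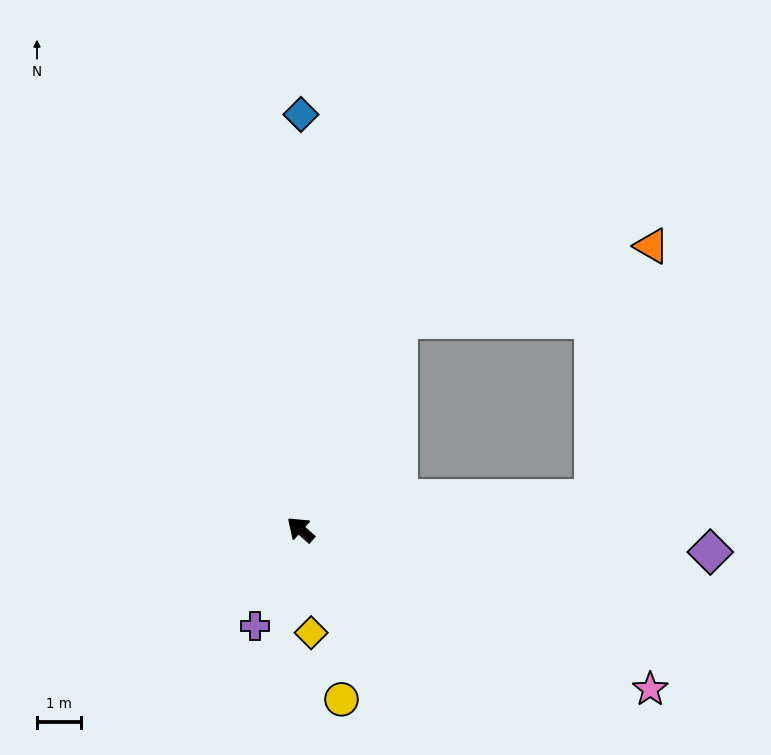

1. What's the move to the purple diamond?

turn right 142°, forward 9.4 m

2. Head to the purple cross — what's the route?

turn left 106°, forward 2.4 m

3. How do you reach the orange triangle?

blocked — turn right 74°, forward 5.3 m, then turn right 48°, forward 6.0 m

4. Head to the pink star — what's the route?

turn right 163°, forward 8.8 m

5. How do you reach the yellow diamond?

turn left 137°, forward 2.4 m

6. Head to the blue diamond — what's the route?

turn right 49°, forward 9.5 m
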